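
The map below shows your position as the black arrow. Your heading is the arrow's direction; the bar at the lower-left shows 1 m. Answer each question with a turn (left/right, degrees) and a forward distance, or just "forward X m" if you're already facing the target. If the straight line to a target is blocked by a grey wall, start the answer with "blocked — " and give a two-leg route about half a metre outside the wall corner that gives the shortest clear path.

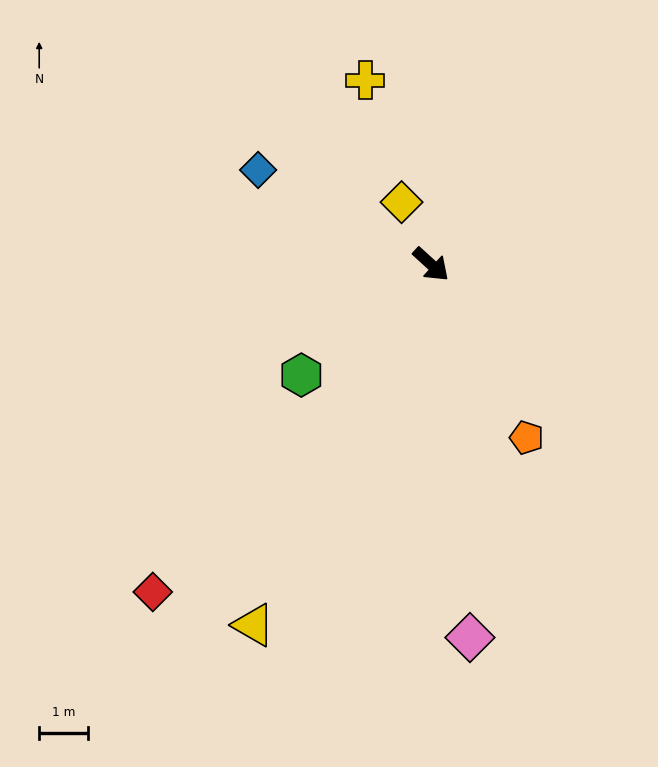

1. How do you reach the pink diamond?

turn right 42°, forward 7.6 m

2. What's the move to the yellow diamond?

turn left 158°, forward 1.4 m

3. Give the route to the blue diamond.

turn right 166°, forward 4.0 m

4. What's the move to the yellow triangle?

turn right 74°, forward 8.2 m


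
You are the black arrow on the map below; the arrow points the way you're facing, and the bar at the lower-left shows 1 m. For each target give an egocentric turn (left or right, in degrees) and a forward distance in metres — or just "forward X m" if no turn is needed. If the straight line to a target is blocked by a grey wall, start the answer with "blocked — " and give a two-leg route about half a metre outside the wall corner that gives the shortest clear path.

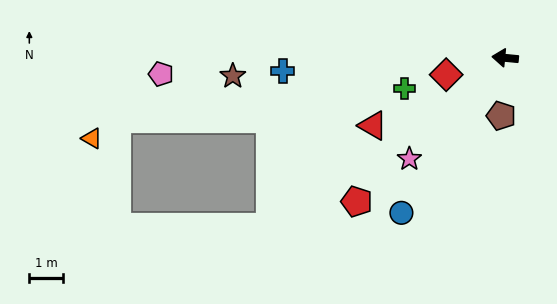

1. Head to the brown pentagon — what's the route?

turn left 92°, forward 1.7 m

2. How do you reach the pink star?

turn left 52°, forward 4.2 m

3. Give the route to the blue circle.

turn left 62°, forward 5.6 m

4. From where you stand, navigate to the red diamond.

turn left 21°, forward 1.8 m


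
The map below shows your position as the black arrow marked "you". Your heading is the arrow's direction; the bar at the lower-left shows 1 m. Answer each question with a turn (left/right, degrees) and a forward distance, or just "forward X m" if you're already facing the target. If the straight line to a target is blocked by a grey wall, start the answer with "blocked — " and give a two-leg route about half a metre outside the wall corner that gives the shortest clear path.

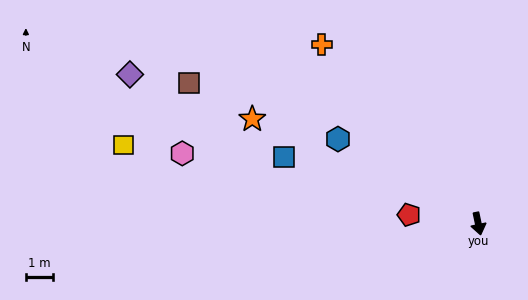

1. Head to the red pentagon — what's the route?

turn right 109°, forward 2.5 m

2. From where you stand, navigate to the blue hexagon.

turn right 133°, forward 5.9 m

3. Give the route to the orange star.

turn right 127°, forward 9.0 m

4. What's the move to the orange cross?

turn right 151°, forward 8.6 m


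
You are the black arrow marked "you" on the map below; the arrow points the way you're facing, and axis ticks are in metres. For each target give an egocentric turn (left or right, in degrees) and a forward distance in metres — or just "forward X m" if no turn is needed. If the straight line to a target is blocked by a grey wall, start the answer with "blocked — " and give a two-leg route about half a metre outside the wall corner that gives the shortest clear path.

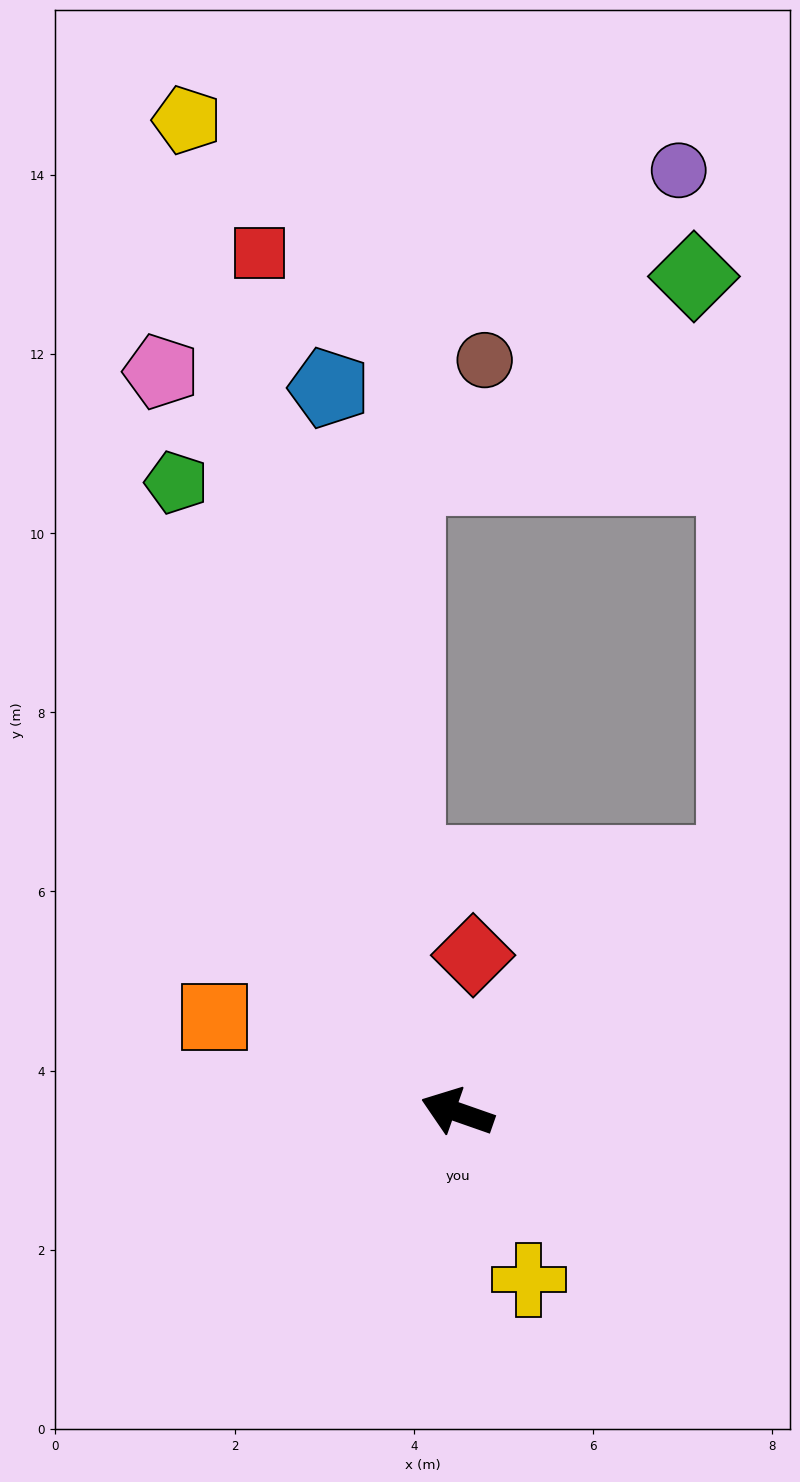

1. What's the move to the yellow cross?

turn left 132°, forward 2.0 m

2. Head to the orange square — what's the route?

turn right 2°, forward 2.9 m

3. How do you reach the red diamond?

turn right 76°, forward 1.8 m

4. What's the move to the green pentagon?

turn right 47°, forward 7.7 m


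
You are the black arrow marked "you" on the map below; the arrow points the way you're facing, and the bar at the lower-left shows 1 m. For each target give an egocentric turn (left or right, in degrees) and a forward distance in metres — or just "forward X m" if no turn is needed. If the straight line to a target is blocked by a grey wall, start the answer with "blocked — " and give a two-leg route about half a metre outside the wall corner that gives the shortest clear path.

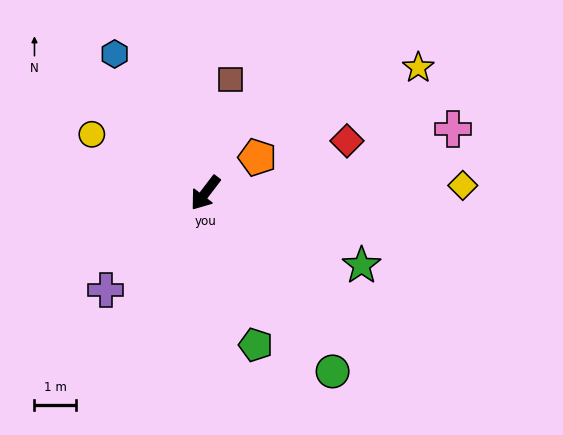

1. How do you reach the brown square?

turn right 155°, forward 2.8 m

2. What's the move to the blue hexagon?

turn right 109°, forward 4.0 m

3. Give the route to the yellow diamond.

turn left 129°, forward 6.2 m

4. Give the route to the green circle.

turn left 73°, forward 5.3 m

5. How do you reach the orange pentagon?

turn left 162°, forward 1.5 m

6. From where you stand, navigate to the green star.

turn left 103°, forward 4.1 m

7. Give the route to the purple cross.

turn right 8°, forward 3.3 m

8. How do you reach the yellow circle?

turn right 80°, forward 3.1 m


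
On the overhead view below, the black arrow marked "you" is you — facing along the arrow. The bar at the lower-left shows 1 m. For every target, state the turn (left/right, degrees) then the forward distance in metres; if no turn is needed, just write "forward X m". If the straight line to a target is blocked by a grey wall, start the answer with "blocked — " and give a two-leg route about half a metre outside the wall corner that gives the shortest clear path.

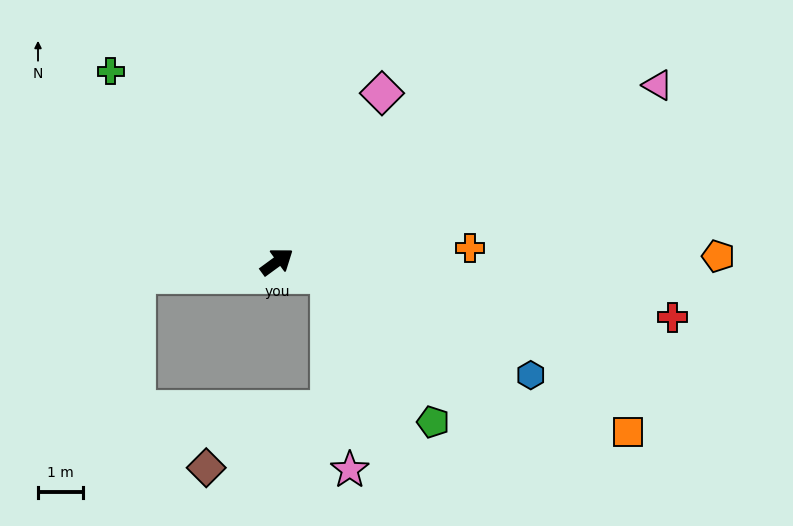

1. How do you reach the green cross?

turn left 95°, forward 5.7 m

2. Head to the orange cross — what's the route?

turn right 32°, forward 4.3 m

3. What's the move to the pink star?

blocked — turn right 50°, forward 1.2 m, then turn right 70°, forward 4.4 m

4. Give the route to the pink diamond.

turn left 22°, forward 4.4 m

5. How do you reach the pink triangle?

turn right 11°, forward 9.4 m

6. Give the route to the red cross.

turn right 44°, forward 8.9 m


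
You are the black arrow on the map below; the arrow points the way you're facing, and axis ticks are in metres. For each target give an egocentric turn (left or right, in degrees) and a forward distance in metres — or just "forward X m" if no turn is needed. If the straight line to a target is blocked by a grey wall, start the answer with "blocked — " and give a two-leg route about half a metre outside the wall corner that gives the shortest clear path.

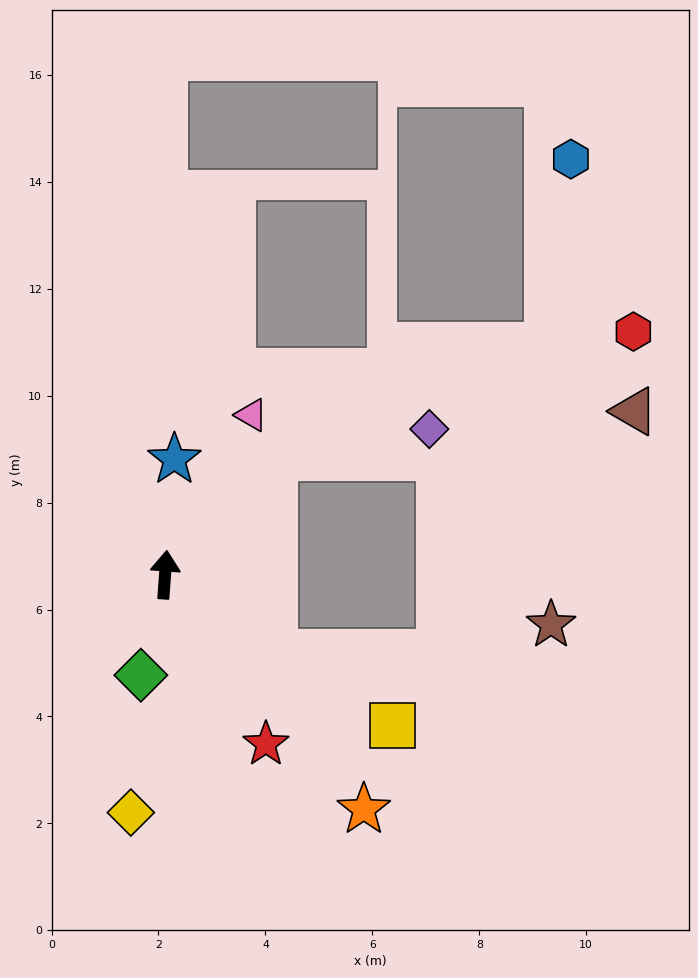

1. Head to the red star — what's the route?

turn right 145°, forward 3.7 m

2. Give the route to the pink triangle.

turn right 24°, forward 3.4 m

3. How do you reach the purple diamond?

blocked — turn right 39°, forward 3.0 m, then turn right 36°, forward 2.9 m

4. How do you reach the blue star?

forward 2.2 m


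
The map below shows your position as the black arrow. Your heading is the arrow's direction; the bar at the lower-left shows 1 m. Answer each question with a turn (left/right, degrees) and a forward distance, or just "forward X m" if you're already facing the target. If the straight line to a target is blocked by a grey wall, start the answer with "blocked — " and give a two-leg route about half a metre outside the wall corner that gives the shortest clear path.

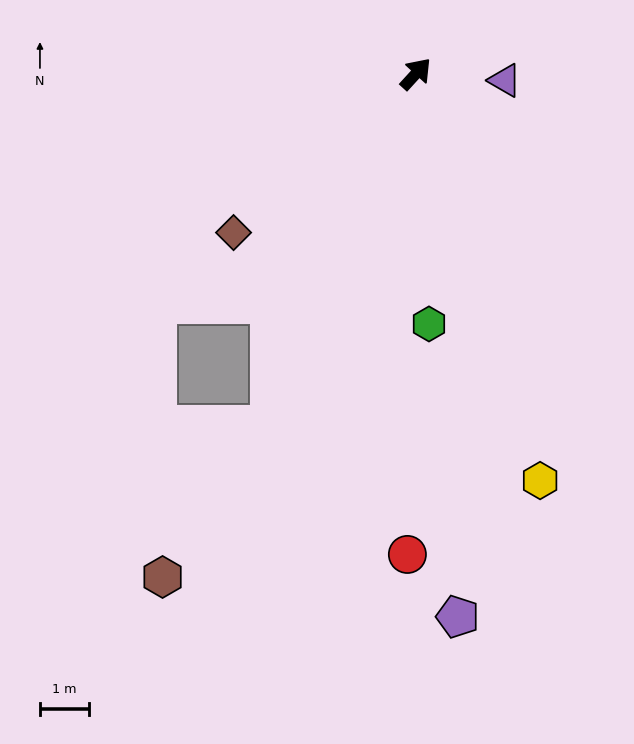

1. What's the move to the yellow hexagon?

turn right 121°, forward 8.6 m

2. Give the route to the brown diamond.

turn left 173°, forward 4.9 m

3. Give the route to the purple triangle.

turn right 52°, forward 1.8 m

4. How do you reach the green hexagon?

turn right 135°, forward 5.1 m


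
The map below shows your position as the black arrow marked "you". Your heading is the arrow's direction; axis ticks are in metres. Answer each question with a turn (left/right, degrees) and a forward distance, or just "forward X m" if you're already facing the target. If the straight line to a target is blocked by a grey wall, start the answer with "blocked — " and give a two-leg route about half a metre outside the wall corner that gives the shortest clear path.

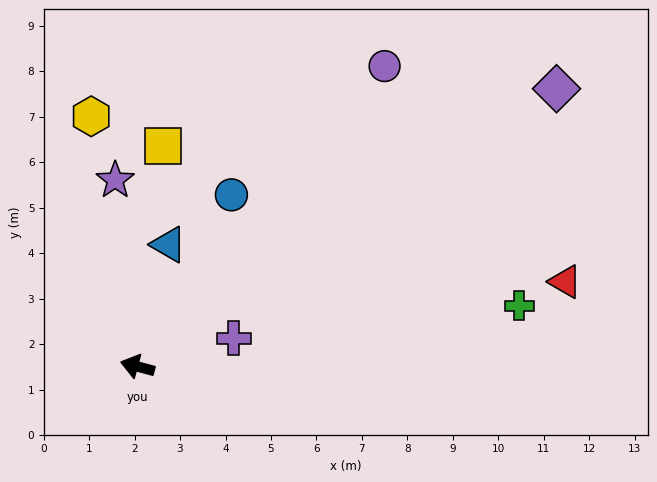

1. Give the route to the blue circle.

turn right 104°, forward 4.3 m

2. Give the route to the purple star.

turn right 68°, forward 4.1 m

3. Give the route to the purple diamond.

turn right 131°, forward 11.1 m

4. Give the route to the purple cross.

turn right 149°, forward 2.2 m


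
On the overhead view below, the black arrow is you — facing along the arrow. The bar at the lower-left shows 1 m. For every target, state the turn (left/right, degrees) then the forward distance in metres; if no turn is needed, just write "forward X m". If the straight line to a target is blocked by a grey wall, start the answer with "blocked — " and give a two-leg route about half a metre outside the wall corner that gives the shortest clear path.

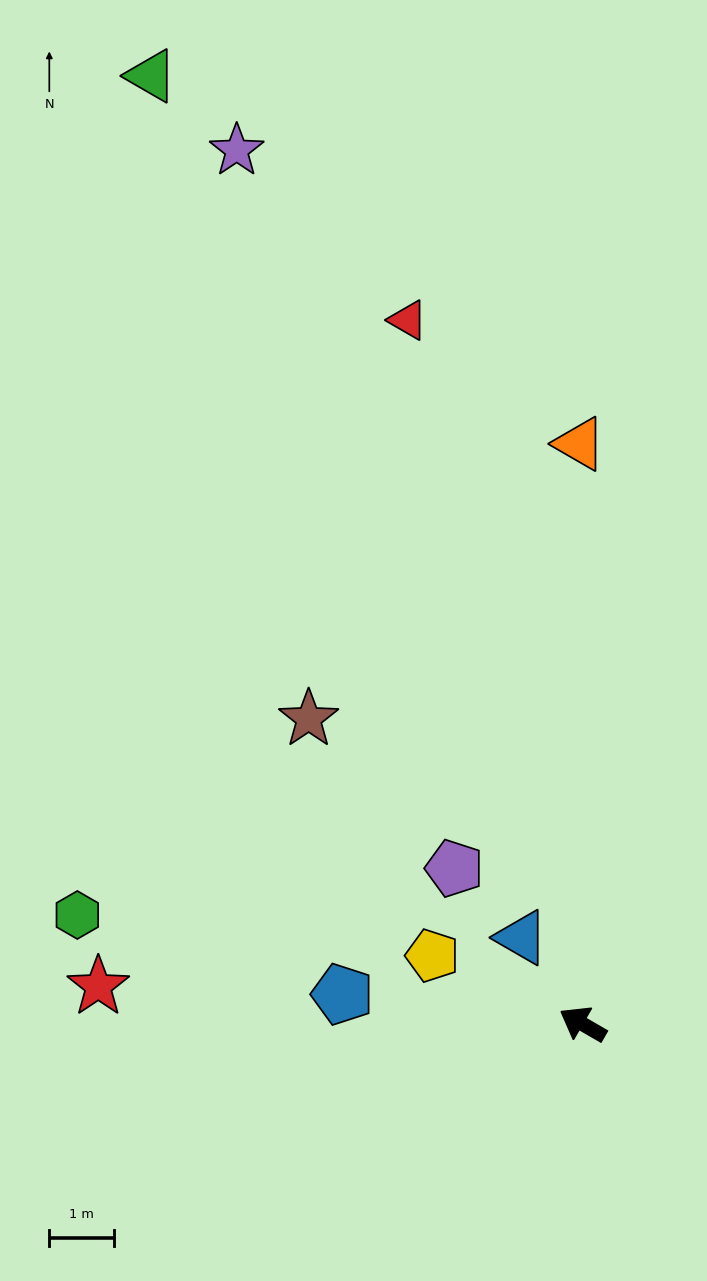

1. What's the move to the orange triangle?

turn right 60°, forward 8.9 m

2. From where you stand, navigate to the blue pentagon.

turn left 23°, forward 3.7 m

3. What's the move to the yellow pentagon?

turn left 6°, forward 2.5 m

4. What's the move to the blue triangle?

turn right 25°, forward 1.6 m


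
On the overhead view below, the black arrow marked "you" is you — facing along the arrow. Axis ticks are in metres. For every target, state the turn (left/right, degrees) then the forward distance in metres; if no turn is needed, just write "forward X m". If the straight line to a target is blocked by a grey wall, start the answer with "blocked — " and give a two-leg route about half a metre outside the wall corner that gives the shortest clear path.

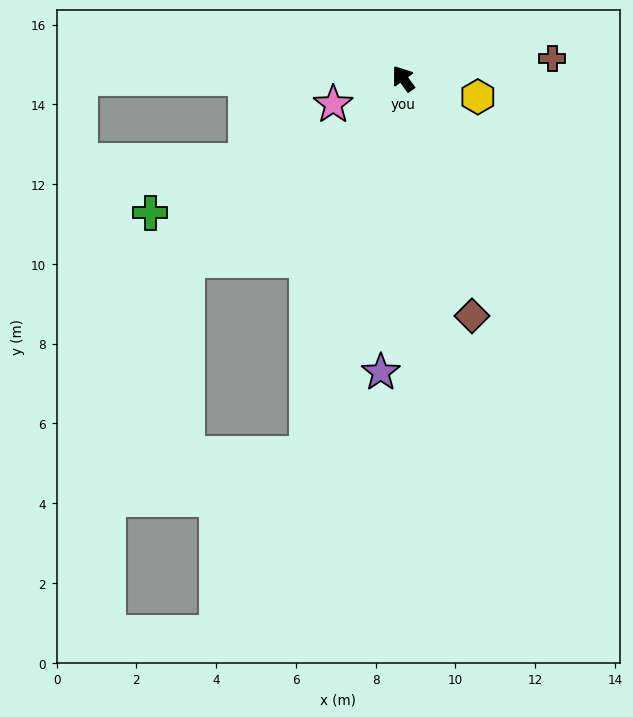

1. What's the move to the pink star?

turn left 74°, forward 1.9 m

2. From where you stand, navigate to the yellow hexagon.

turn right 140°, forward 1.9 m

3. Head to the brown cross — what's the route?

turn right 118°, forward 3.8 m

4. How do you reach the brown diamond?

turn left 160°, forward 6.2 m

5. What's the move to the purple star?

turn left 140°, forward 7.4 m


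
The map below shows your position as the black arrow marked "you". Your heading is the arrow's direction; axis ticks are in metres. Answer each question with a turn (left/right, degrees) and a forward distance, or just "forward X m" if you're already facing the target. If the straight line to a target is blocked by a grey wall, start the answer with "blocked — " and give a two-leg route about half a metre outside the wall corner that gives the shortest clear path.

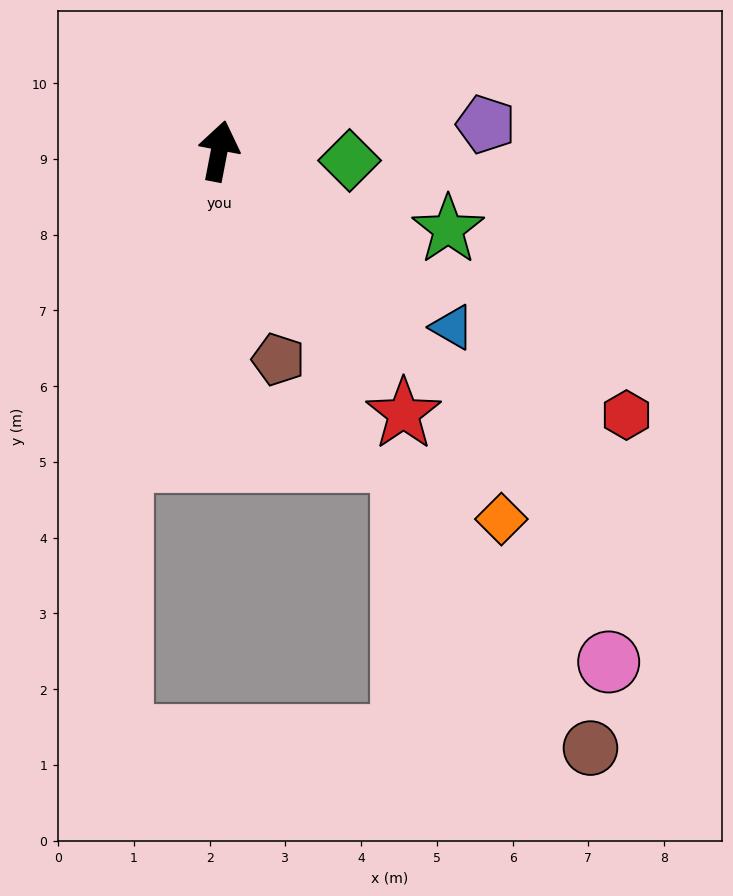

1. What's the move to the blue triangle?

turn right 116°, forward 3.9 m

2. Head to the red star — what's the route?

turn right 134°, forward 4.2 m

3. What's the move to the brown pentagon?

turn right 153°, forward 2.9 m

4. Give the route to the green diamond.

turn right 83°, forward 1.7 m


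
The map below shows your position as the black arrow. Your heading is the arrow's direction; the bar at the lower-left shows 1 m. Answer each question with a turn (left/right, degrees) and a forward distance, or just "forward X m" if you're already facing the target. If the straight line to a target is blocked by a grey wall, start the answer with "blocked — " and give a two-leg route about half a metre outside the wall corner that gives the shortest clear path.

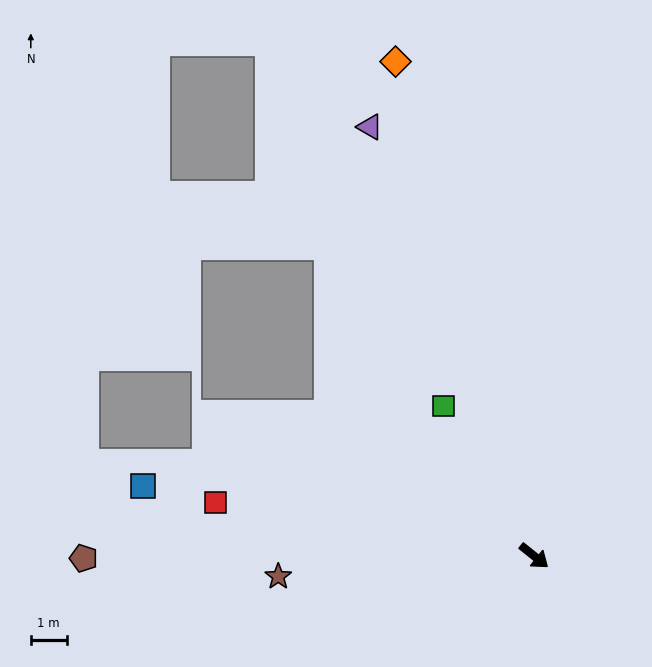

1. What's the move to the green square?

turn left 160°, forward 4.9 m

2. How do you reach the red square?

turn right 151°, forward 9.0 m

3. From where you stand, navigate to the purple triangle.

turn left 150°, forward 12.8 m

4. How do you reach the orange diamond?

turn left 144°, forward 14.3 m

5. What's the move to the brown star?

turn right 137°, forward 7.2 m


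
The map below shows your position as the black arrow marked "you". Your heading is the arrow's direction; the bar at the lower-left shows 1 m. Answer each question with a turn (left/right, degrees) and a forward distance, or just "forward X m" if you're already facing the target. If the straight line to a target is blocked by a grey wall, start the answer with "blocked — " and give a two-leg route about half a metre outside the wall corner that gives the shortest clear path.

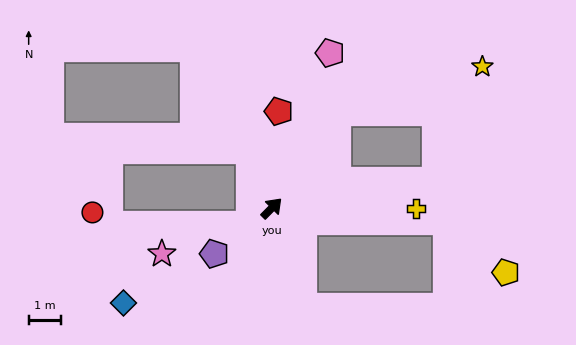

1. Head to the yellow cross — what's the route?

turn right 45°, forward 4.4 m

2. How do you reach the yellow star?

blocked — turn left 10°, forward 3.5 m, then turn right 38°, forward 4.7 m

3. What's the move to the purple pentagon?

turn left 173°, forward 2.2 m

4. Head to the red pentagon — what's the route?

turn left 41°, forward 3.0 m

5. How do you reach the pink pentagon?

turn left 24°, forward 5.1 m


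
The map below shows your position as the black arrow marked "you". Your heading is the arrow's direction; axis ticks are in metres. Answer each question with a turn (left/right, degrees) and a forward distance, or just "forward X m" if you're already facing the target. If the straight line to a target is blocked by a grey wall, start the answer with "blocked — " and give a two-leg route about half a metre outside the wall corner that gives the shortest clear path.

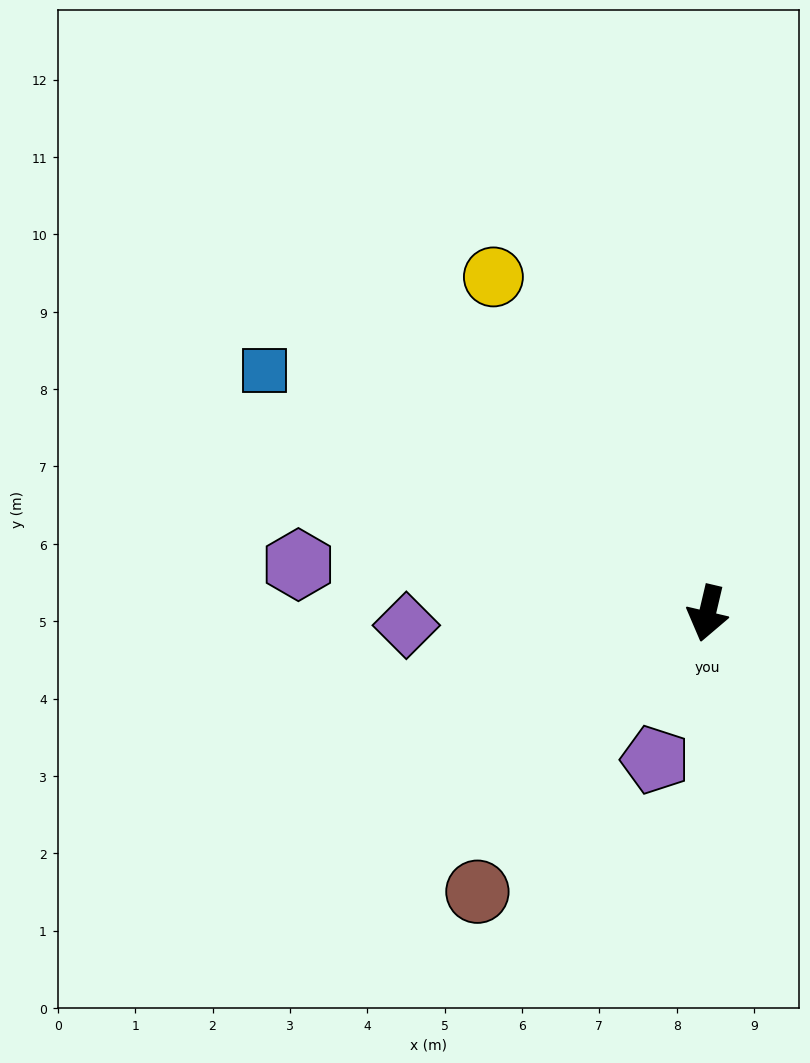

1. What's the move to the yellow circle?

turn right 134°, forward 5.2 m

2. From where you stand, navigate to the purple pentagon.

turn right 6°, forward 2.0 m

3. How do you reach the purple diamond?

turn right 74°, forward 3.9 m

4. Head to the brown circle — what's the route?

turn right 26°, forward 4.7 m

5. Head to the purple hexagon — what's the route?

turn right 84°, forward 5.3 m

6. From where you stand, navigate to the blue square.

turn right 105°, forward 6.5 m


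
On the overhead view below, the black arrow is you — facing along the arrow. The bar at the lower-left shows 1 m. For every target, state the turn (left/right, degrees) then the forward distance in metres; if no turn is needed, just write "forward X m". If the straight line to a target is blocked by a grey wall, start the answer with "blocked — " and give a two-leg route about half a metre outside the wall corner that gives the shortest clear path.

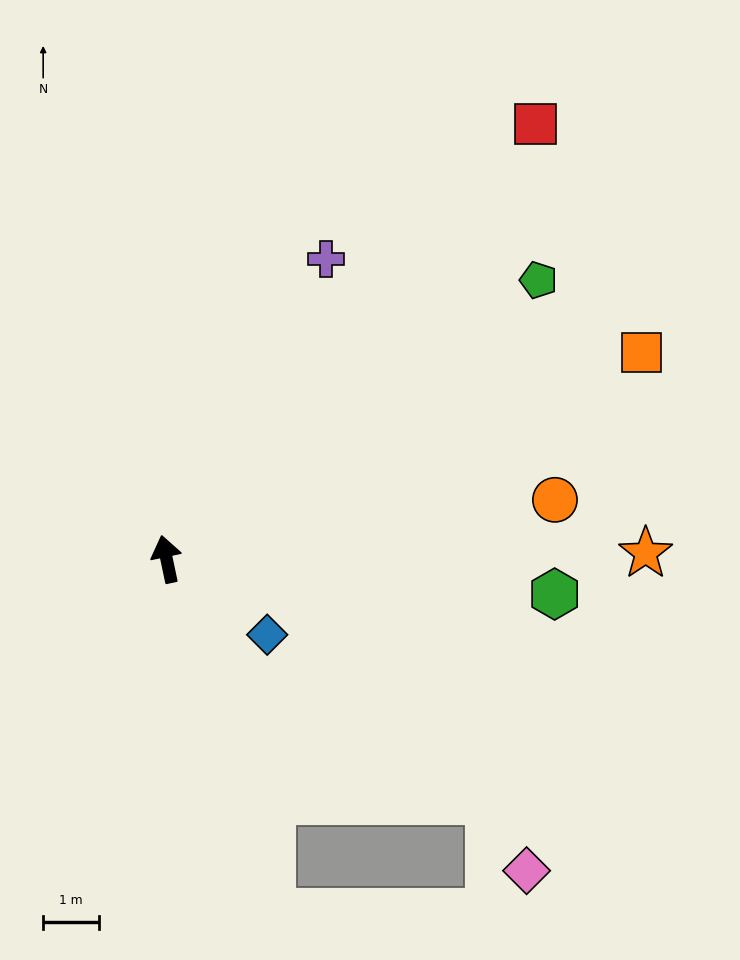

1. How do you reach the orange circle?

turn right 93°, forward 7.1 m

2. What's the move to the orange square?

turn right 78°, forward 9.3 m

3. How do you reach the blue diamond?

turn right 139°, forward 2.3 m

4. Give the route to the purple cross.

turn right 40°, forward 6.1 m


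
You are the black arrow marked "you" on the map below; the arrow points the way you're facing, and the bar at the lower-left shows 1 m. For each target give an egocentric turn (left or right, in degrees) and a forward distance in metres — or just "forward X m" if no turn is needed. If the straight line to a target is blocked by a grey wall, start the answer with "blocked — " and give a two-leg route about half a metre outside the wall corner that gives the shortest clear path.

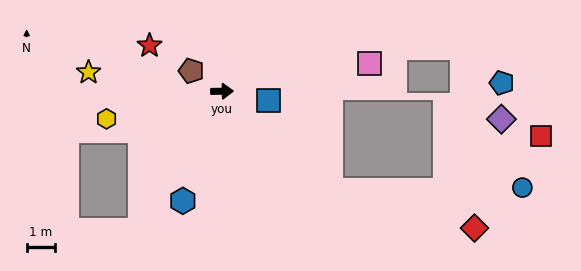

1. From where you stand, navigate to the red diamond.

blocked — turn right 43°, forward 5.2 m, then turn left 27°, forward 5.2 m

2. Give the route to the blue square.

turn right 12°, forward 1.7 m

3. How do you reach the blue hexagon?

turn right 111°, forward 4.1 m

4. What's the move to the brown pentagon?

turn left 146°, forward 1.3 m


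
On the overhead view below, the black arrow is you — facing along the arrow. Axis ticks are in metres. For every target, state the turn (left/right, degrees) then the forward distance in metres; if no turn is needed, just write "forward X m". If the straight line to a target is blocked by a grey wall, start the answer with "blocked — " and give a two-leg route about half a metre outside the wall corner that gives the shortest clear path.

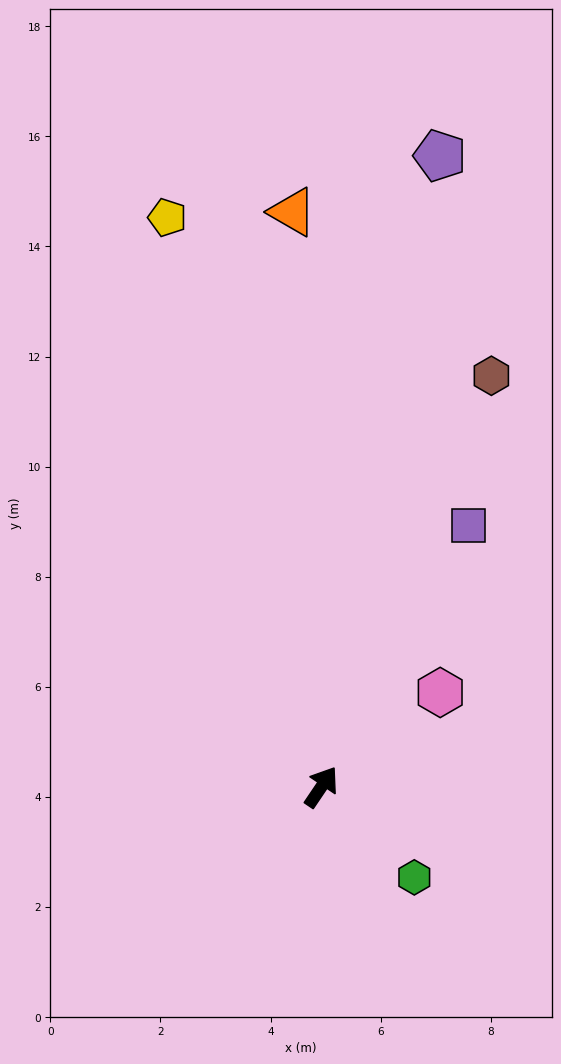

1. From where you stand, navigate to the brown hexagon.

turn left 12°, forward 8.1 m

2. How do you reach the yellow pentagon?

turn left 49°, forward 10.7 m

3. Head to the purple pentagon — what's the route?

turn left 23°, forward 11.7 m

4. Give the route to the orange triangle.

turn left 37°, forward 10.5 m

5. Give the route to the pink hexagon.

turn right 18°, forward 2.8 m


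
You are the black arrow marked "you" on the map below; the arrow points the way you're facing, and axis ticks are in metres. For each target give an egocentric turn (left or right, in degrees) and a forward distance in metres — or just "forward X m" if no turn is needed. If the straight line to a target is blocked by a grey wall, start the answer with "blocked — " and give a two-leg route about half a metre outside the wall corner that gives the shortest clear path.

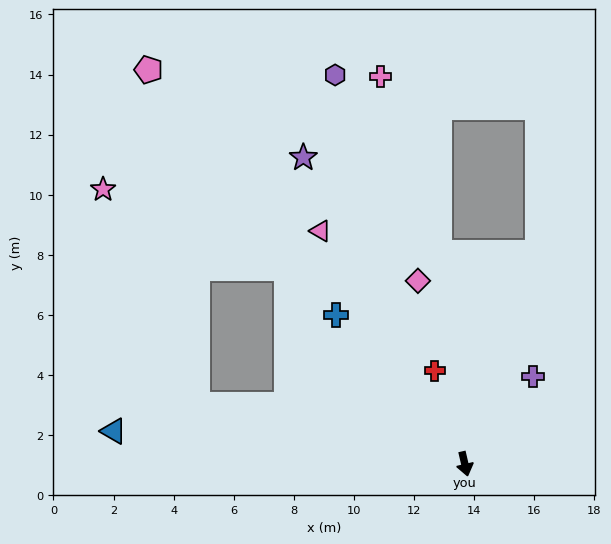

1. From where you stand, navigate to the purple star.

turn right 165°, forward 11.5 m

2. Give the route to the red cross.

turn right 175°, forward 3.3 m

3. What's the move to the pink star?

blocked — turn right 116°, forward 9.1 m, then turn right 53°, forward 7.8 m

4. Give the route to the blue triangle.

turn right 108°, forward 11.7 m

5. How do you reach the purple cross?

turn left 129°, forward 3.7 m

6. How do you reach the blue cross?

turn right 152°, forward 6.6 m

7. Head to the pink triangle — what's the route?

turn right 161°, forward 9.1 m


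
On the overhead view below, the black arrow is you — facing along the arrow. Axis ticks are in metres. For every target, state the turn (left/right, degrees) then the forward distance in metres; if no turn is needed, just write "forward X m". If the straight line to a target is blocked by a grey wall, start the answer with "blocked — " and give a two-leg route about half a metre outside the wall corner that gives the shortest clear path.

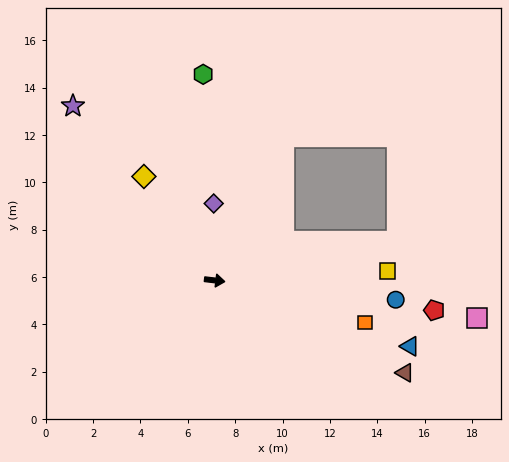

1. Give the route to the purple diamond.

turn left 98°, forward 3.2 m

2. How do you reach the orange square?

turn right 9°, forward 6.6 m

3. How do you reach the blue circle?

forward 7.7 m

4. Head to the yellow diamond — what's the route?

turn left 131°, forward 5.3 m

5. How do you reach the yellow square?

turn left 10°, forward 7.3 m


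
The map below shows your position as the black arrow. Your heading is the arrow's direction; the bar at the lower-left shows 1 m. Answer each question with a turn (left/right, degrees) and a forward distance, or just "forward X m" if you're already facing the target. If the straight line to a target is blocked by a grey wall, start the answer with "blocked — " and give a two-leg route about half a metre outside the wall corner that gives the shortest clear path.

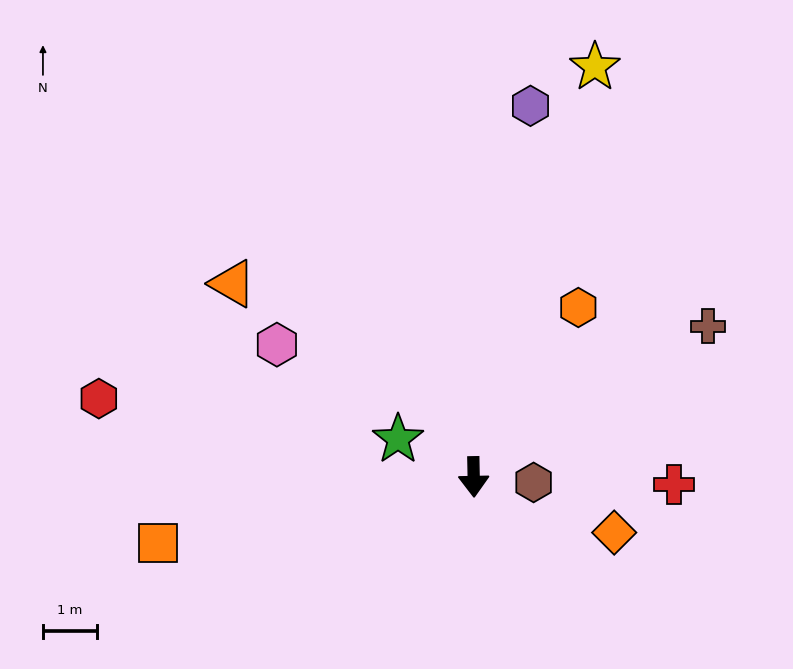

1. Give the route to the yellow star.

turn left 162°, forward 7.9 m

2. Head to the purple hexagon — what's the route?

turn left 170°, forward 7.0 m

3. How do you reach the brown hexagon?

turn left 84°, forward 1.1 m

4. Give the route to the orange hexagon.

turn left 147°, forward 3.7 m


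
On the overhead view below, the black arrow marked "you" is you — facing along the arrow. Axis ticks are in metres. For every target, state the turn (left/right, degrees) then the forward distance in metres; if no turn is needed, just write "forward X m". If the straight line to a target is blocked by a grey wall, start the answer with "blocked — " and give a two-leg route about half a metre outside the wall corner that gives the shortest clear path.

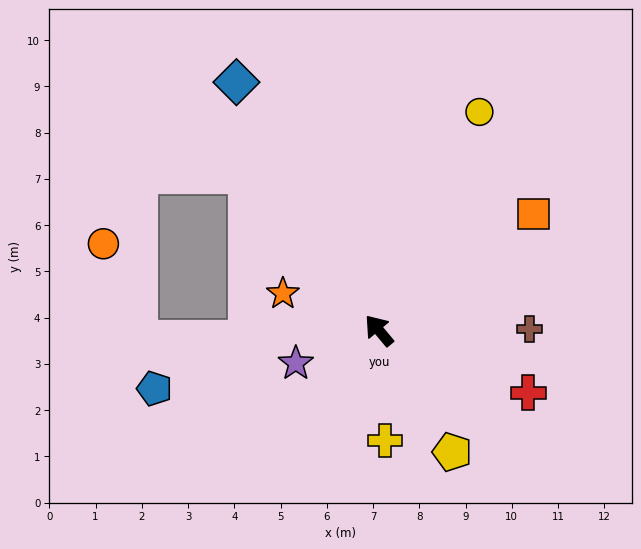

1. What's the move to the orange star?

turn left 29°, forward 2.2 m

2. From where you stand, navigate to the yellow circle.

turn right 65°, forward 5.2 m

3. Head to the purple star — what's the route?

turn left 72°, forward 1.9 m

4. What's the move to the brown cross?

turn right 129°, forward 3.3 m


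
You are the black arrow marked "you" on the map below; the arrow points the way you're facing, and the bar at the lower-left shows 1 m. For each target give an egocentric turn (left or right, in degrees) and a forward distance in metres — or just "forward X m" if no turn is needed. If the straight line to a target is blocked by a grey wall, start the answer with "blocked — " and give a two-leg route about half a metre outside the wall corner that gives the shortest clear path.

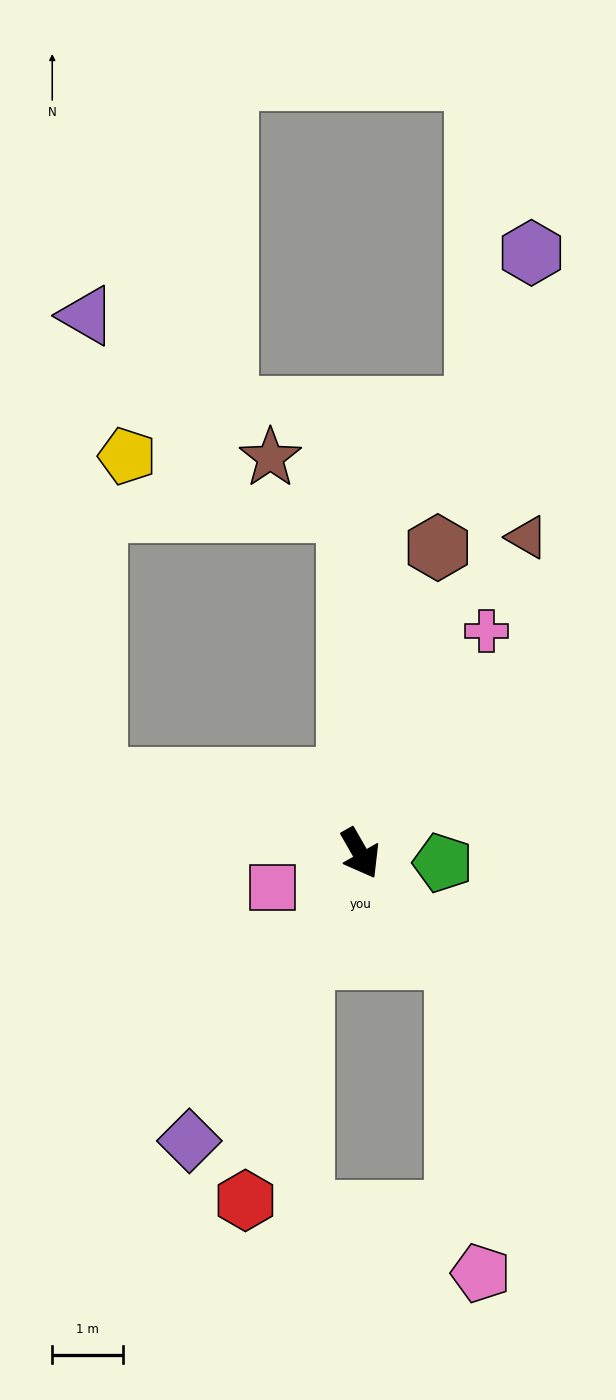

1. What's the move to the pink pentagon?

blocked — turn left 12°, forward 2.0 m, then turn right 37°, forward 4.4 m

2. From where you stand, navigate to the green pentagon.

turn left 54°, forward 1.2 m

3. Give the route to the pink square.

turn right 99°, forward 1.3 m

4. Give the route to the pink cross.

turn left 121°, forward 3.6 m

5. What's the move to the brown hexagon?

turn left 136°, forward 4.4 m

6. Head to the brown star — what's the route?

blocked — turn left 152°, forward 4.8 m, then turn left 53°, forward 1.3 m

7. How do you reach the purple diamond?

turn right 61°, forward 4.7 m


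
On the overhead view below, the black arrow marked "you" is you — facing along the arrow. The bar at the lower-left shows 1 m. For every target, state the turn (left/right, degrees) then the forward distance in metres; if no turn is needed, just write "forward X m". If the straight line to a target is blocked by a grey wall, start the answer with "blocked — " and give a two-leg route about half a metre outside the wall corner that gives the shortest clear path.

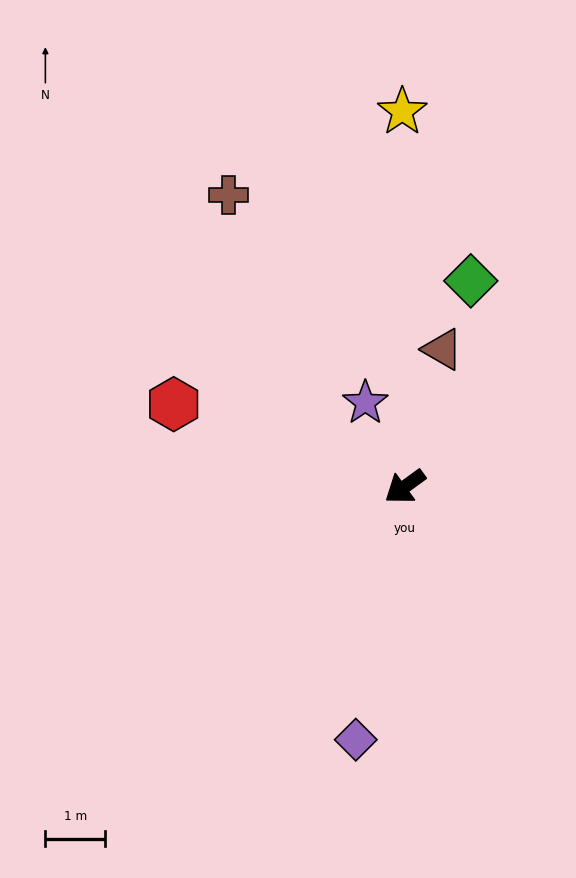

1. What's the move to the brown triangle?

turn right 141°, forward 2.4 m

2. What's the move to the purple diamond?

turn left 43°, forward 4.3 m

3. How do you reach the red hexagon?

turn right 56°, forward 4.1 m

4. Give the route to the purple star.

turn right 101°, forward 1.6 m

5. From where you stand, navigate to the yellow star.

turn right 126°, forward 6.3 m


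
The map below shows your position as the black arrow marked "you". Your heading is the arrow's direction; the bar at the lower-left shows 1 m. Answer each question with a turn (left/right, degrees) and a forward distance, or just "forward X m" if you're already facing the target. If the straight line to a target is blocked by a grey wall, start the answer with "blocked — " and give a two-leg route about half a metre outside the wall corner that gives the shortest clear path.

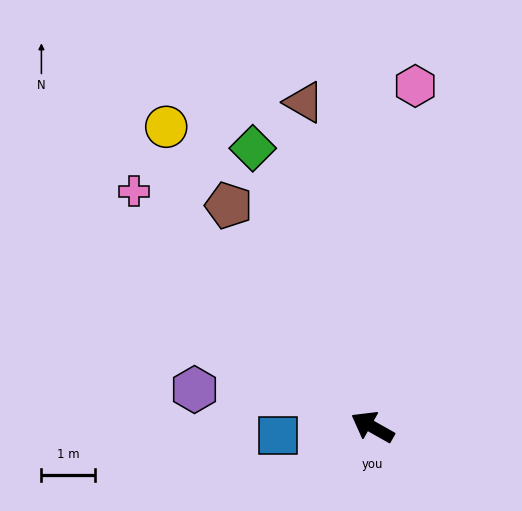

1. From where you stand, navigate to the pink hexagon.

turn right 68°, forward 6.4 m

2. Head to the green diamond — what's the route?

turn right 37°, forward 5.7 m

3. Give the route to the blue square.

turn left 34°, forward 1.8 m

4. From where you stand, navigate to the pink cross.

turn right 15°, forward 6.3 m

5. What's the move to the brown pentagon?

turn right 28°, forward 4.9 m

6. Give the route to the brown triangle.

turn right 49°, forward 6.2 m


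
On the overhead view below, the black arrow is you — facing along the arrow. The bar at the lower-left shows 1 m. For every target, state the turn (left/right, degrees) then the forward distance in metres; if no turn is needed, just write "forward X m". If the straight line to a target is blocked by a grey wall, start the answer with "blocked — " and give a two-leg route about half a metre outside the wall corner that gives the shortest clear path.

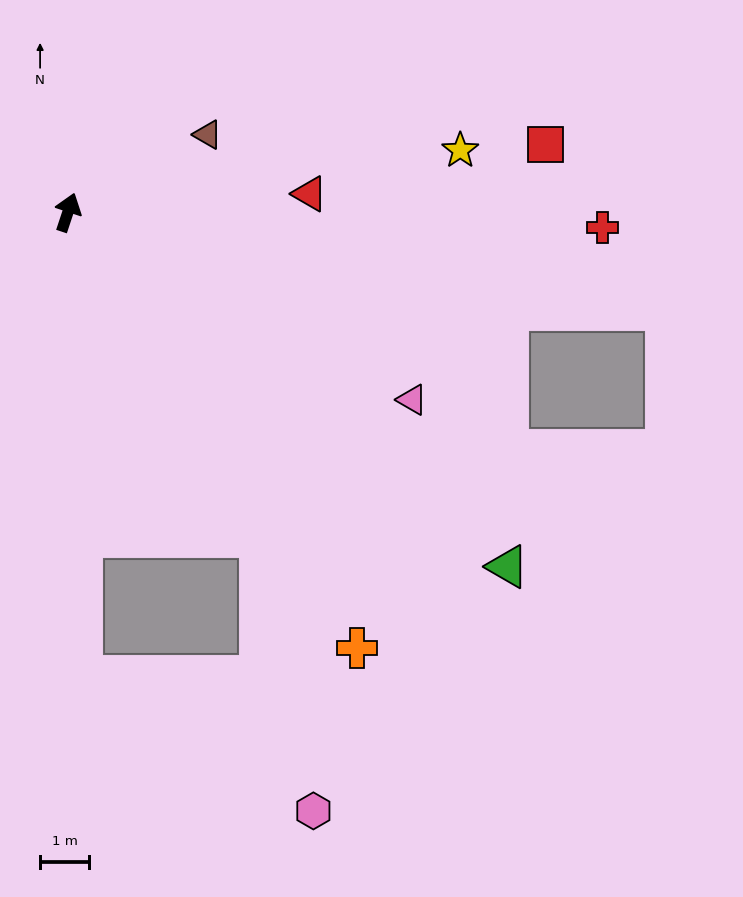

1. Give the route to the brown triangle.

turn right 43°, forward 3.3 m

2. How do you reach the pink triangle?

turn right 100°, forward 8.0 m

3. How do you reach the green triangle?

turn right 111°, forward 11.5 m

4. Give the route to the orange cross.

turn right 128°, forward 10.7 m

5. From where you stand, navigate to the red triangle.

turn right 67°, forward 5.0 m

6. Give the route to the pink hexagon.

blocked — turn right 131°, forward 7.7 m, then turn right 20°, forward 5.7 m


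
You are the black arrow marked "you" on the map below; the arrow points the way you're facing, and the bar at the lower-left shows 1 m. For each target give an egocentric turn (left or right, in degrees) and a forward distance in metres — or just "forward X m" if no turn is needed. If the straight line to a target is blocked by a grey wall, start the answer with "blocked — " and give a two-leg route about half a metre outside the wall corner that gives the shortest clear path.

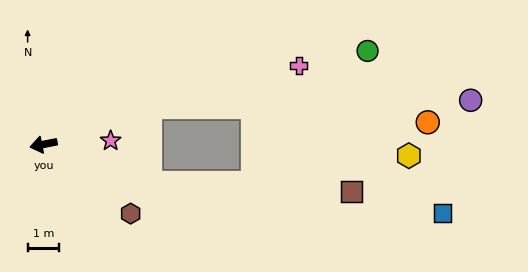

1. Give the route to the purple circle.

blocked — turn right 171°, forward 3.6 m, then turn right 19°, forward 10.3 m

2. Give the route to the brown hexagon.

turn left 130°, forward 3.6 m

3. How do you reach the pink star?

turn left 172°, forward 2.1 m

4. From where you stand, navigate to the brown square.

blocked — turn left 148°, forward 3.6 m, then turn left 19°, forward 6.5 m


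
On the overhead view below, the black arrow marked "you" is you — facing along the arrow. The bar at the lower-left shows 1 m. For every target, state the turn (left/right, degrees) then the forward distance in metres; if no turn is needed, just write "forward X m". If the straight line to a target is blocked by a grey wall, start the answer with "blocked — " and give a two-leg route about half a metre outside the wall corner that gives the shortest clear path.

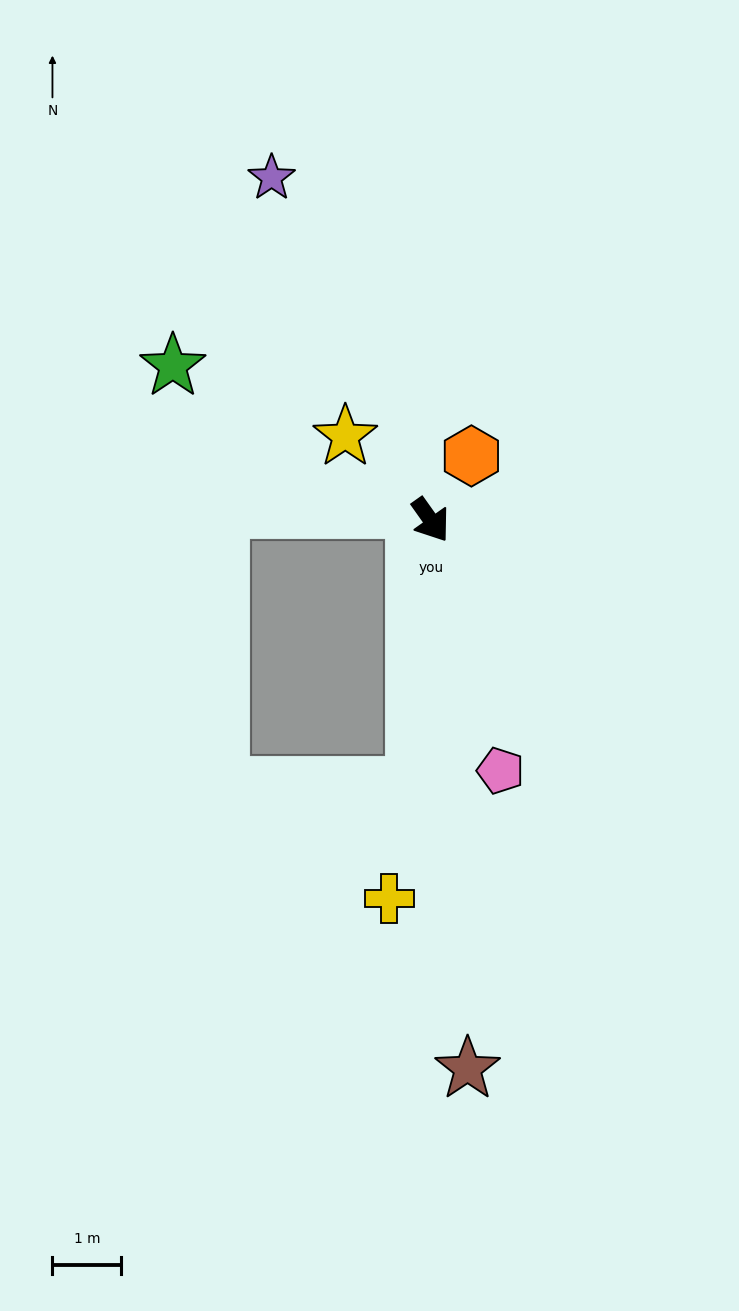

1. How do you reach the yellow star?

turn right 170°, forward 1.7 m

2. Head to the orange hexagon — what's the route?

turn left 112°, forward 1.1 m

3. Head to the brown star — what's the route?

turn right 31°, forward 8.0 m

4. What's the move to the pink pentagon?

turn right 20°, forward 3.8 m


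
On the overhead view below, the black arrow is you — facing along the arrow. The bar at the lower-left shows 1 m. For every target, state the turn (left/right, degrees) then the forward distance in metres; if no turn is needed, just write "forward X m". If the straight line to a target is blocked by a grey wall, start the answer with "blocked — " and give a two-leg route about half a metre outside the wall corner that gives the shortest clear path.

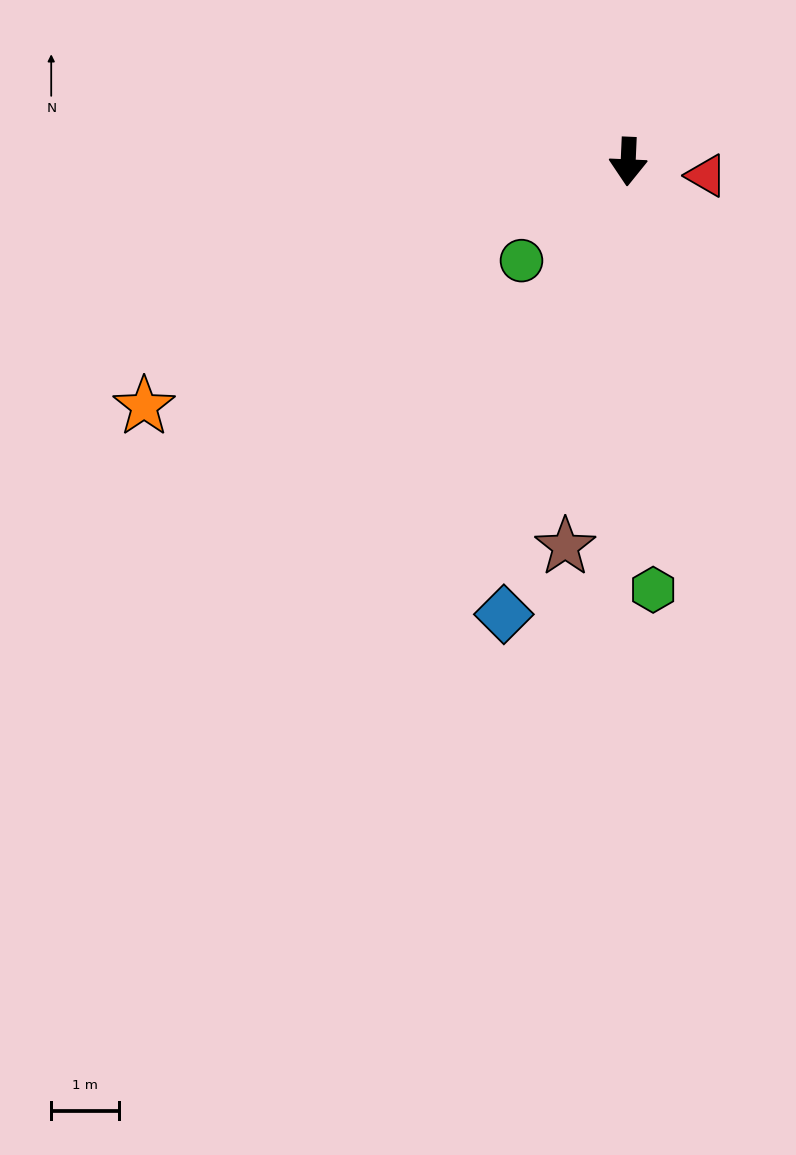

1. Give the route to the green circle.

turn right 45°, forward 2.2 m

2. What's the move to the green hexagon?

turn left 6°, forward 6.4 m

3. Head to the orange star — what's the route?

turn right 61°, forward 8.1 m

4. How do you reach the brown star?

turn right 7°, forward 5.8 m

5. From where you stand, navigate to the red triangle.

turn left 82°, forward 1.2 m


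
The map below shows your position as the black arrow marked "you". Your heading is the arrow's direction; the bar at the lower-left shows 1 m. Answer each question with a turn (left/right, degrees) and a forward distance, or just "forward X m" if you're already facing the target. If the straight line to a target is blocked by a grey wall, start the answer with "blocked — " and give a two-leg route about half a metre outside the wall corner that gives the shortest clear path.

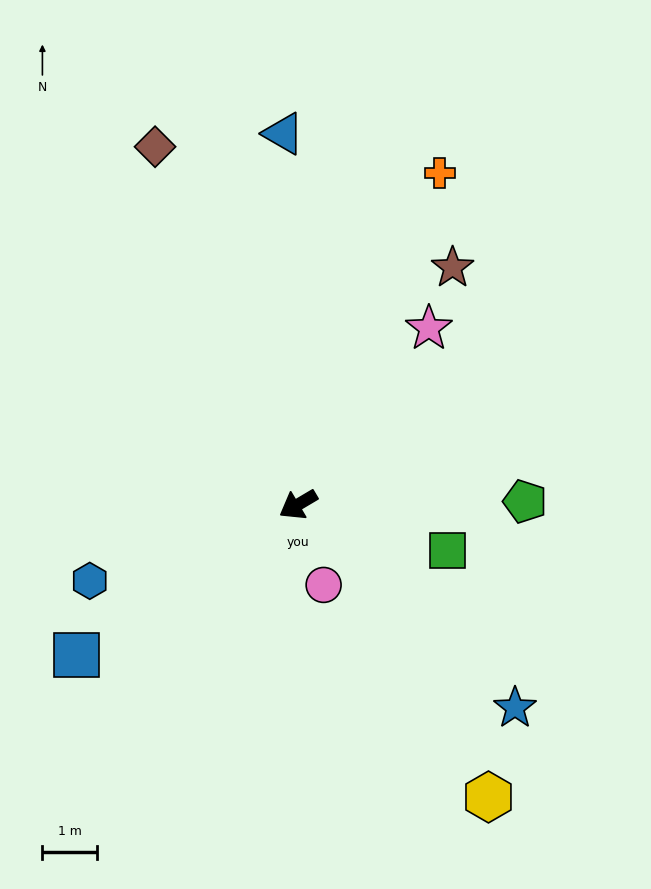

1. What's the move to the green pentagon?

turn left 150°, forward 4.2 m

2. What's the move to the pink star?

turn right 157°, forward 4.1 m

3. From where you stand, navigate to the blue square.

turn left 4°, forward 4.9 m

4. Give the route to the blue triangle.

turn right 118°, forward 6.9 m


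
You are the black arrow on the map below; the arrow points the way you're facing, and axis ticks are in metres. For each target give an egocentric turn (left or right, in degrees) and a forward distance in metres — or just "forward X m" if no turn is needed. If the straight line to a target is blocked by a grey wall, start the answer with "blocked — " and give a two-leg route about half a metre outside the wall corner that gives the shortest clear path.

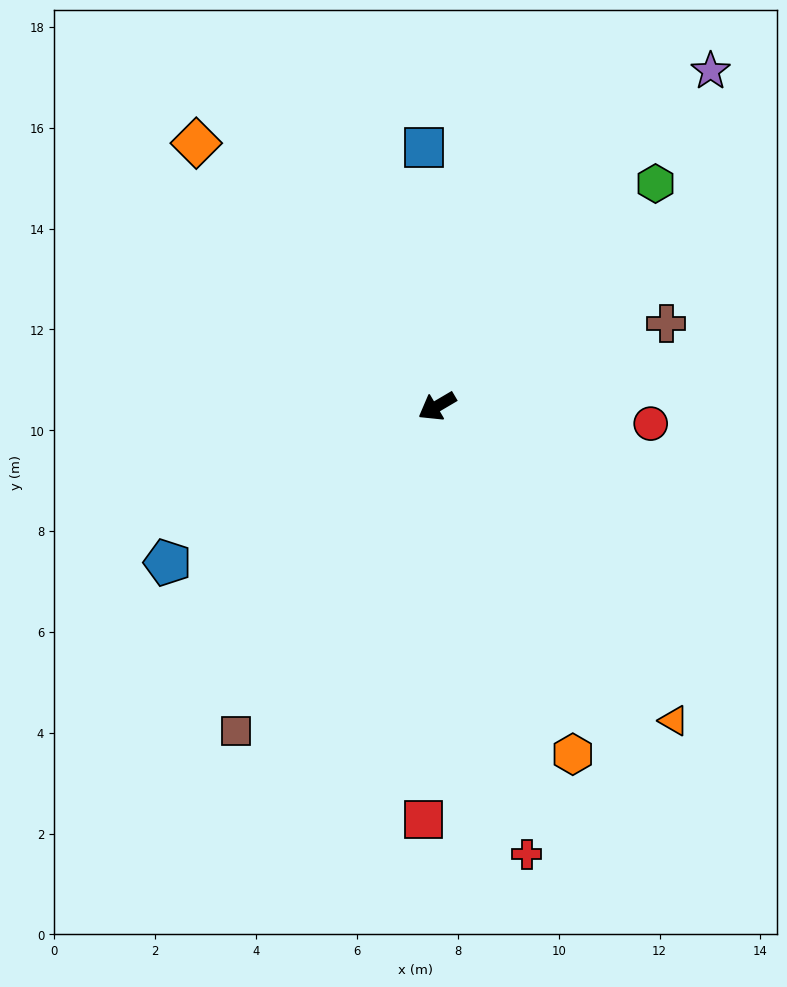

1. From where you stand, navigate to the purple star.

turn right 160°, forward 8.6 m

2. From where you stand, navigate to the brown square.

turn left 28°, forward 7.6 m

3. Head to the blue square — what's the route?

turn right 118°, forward 5.1 m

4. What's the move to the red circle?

turn left 145°, forward 4.3 m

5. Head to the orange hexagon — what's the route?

turn left 81°, forward 7.4 m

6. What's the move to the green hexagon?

turn right 165°, forward 6.2 m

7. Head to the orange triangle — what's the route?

turn left 97°, forward 7.8 m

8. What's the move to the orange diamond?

turn right 78°, forward 7.1 m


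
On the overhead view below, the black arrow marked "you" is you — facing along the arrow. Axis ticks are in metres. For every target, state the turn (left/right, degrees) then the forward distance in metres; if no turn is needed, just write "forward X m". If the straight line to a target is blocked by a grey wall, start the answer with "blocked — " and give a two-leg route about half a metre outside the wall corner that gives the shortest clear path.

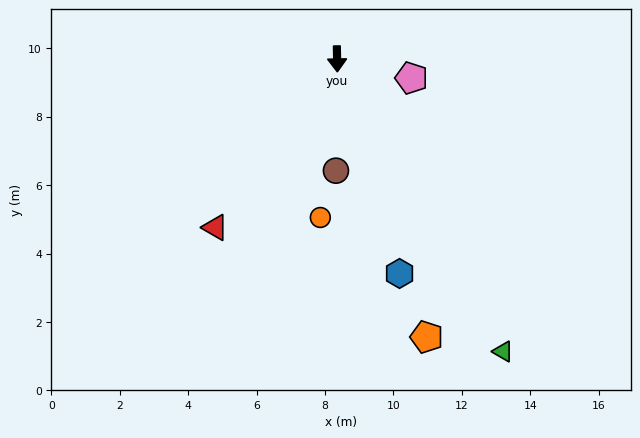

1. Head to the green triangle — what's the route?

turn left 28°, forward 9.8 m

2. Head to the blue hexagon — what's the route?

turn left 15°, forward 6.5 m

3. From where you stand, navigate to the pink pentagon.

turn left 75°, forward 2.2 m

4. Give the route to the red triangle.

turn right 37°, forward 6.1 m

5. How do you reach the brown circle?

forward 3.3 m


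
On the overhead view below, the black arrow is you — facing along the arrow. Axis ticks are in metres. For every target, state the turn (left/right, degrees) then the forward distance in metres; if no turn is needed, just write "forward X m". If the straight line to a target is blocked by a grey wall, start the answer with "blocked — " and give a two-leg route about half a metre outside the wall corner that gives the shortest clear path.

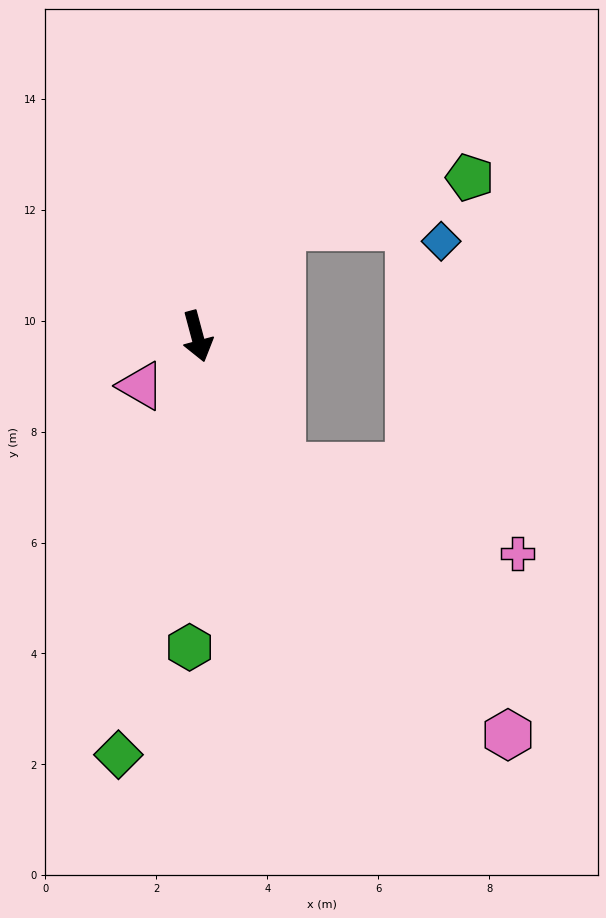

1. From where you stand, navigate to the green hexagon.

turn right 16°, forward 5.6 m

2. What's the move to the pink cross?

blocked — turn left 18°, forward 2.8 m, then turn left 37°, forward 4.5 m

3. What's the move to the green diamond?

turn right 26°, forward 7.7 m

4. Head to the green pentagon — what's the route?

blocked — turn left 127°, forward 2.5 m, then turn right 37°, forward 3.5 m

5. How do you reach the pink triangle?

turn right 64°, forward 1.4 m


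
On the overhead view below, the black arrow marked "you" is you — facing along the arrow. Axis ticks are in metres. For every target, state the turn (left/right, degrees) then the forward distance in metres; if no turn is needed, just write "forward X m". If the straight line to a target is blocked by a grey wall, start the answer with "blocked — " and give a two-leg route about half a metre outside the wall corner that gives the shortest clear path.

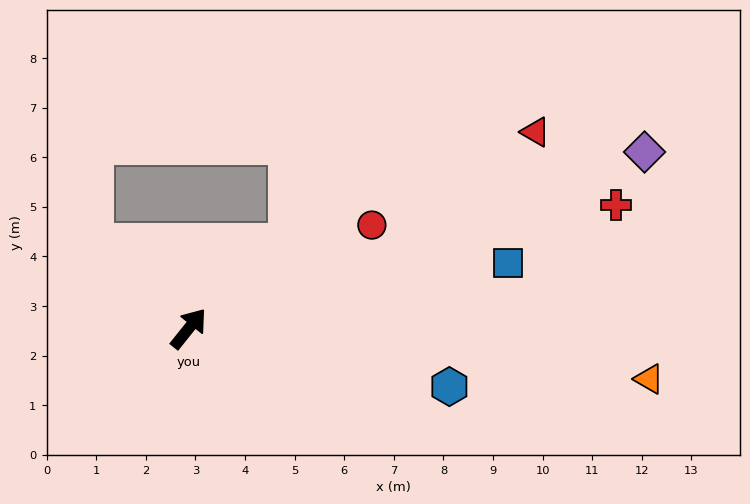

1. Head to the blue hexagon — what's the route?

turn right 64°, forward 5.4 m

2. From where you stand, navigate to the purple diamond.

turn right 30°, forward 9.9 m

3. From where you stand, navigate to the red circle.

turn right 22°, forward 4.2 m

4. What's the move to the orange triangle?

turn right 58°, forward 9.3 m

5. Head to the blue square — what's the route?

turn right 40°, forward 6.6 m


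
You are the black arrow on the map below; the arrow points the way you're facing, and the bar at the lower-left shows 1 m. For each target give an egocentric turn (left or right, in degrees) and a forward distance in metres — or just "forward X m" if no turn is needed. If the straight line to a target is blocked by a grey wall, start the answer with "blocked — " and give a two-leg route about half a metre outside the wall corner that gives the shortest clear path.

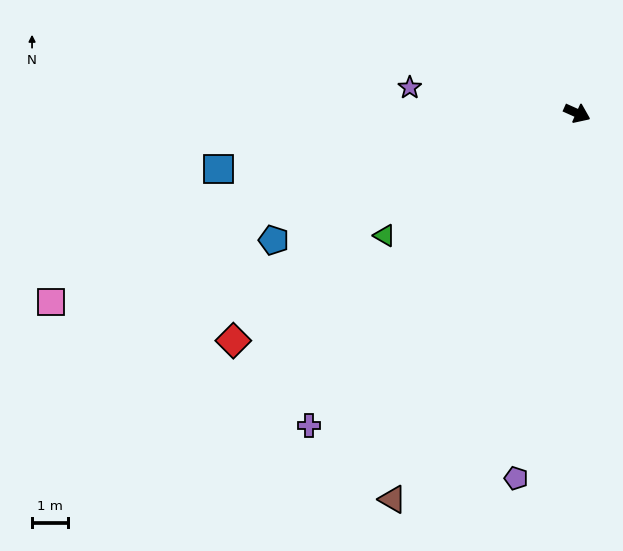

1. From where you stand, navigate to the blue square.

turn right 147°, forward 10.2 m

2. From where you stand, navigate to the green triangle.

turn right 123°, forward 6.4 m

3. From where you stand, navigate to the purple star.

turn right 165°, forward 4.8 m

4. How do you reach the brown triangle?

turn right 91°, forward 12.0 m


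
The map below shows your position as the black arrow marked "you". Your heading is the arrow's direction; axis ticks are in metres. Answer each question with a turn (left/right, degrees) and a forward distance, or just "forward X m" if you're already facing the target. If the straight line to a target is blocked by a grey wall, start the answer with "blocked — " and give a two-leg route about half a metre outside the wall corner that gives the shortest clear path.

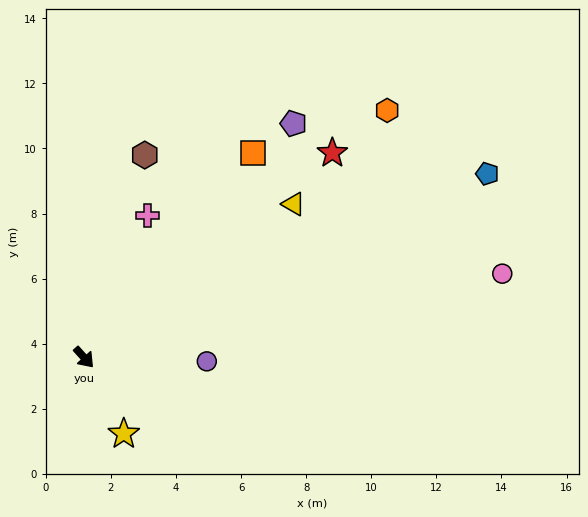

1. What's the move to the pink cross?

turn left 114°, forward 4.8 m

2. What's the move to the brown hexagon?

turn left 121°, forward 6.5 m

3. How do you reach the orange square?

turn left 98°, forward 8.1 m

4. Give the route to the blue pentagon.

turn left 72°, forward 13.6 m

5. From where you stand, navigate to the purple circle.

turn left 46°, forward 3.8 m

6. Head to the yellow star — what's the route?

turn right 15°, forward 2.6 m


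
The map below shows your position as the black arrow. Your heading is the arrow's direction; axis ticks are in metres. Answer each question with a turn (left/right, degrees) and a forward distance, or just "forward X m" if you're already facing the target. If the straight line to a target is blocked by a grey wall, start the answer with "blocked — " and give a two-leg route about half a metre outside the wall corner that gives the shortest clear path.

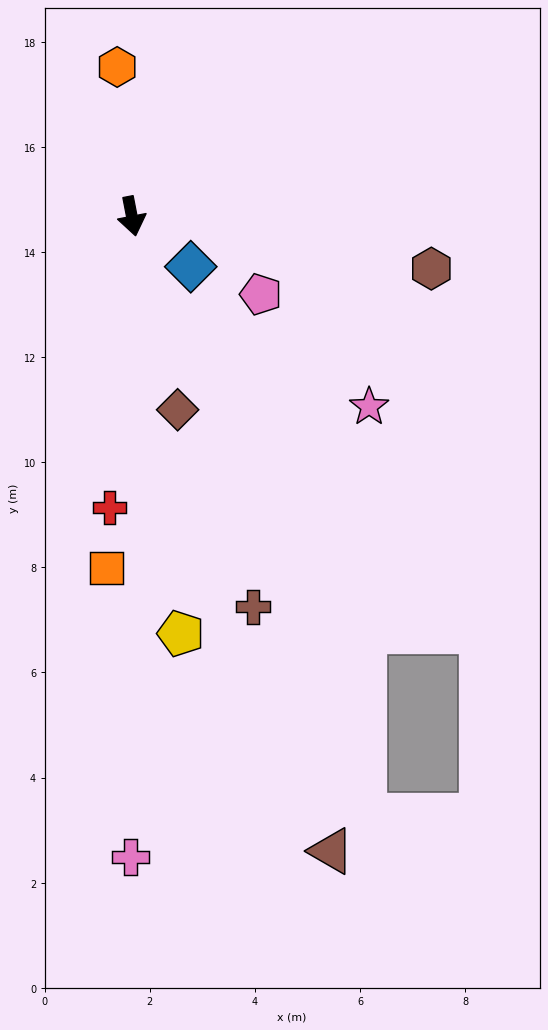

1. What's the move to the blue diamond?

turn left 38°, forward 1.5 m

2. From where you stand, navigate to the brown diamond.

turn left 2°, forward 3.8 m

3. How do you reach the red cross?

turn right 15°, forward 5.6 m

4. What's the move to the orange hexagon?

turn left 175°, forward 2.9 m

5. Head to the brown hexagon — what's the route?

turn left 69°, forward 5.8 m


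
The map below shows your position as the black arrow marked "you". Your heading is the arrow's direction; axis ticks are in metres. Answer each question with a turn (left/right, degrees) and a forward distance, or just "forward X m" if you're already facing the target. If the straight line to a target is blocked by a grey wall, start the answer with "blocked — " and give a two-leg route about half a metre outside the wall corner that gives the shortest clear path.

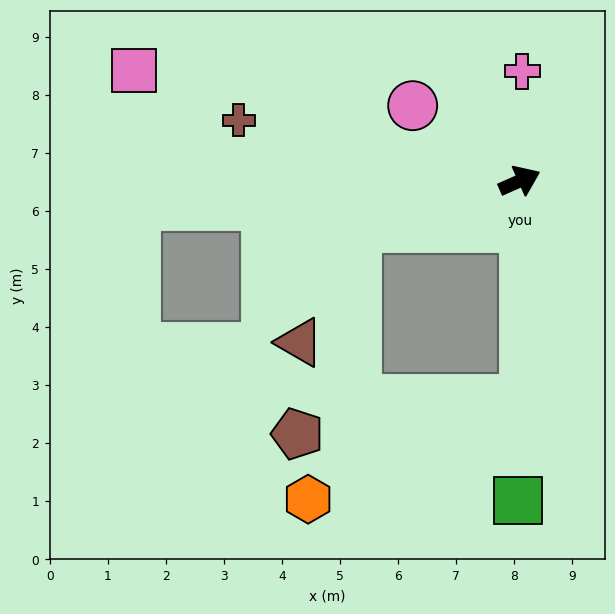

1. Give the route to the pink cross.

turn left 65°, forward 1.9 m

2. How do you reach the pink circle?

turn left 121°, forward 2.3 m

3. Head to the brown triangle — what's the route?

blocked — turn left 172°, forward 2.9 m, then turn left 47°, forward 2.2 m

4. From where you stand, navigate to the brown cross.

turn left 144°, forward 5.0 m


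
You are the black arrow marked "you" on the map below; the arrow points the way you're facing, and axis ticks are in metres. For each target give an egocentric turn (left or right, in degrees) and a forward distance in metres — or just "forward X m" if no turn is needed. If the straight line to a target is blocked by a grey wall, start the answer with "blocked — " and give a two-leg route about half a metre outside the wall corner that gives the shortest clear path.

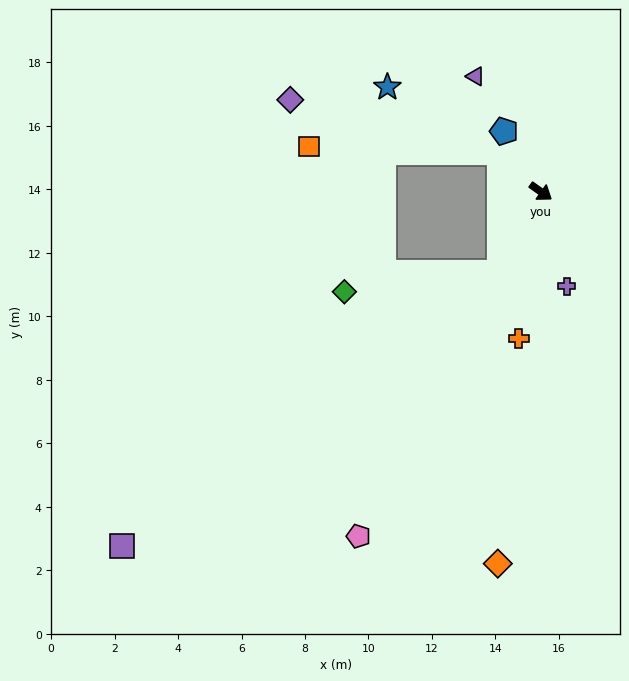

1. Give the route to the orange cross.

turn right 63°, forward 4.7 m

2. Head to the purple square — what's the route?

blocked — turn right 81°, forward 2.9 m, then turn right 28°, forward 14.7 m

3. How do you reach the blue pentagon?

turn left 157°, forward 2.2 m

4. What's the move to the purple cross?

turn right 39°, forward 3.1 m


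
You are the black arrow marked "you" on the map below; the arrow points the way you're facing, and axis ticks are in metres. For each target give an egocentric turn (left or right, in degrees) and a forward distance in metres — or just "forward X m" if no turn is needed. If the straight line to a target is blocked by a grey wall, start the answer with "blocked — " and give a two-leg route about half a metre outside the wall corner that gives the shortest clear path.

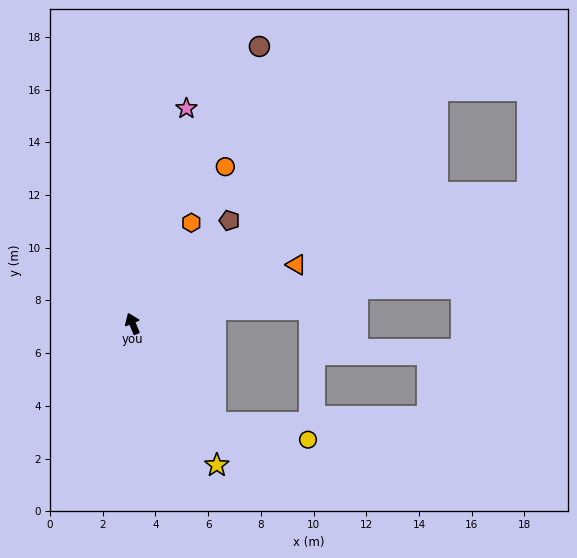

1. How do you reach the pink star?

turn right 36°, forward 8.4 m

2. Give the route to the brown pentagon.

turn right 66°, forward 5.4 m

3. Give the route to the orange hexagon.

turn right 53°, forward 4.4 m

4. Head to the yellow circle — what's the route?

blocked — turn right 163°, forward 4.9 m, then turn left 40°, forward 3.6 m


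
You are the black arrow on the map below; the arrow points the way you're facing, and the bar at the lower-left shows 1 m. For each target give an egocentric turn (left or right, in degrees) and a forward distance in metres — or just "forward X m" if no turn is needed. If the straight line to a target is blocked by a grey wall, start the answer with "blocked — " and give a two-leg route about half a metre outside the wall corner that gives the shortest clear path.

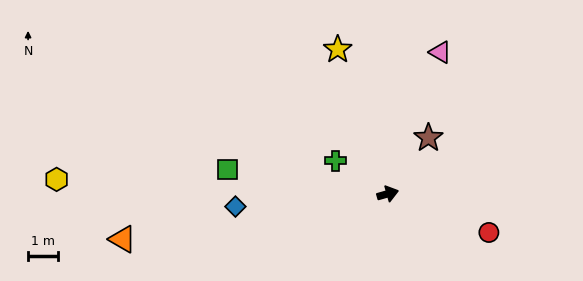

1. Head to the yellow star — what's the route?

turn left 93°, forward 5.1 m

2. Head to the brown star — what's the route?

turn left 38°, forward 2.3 m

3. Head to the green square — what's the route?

turn left 155°, forward 5.4 m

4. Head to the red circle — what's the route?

turn right 37°, forward 3.6 m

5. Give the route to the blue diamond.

turn left 169°, forward 5.1 m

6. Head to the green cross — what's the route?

turn left 132°, forward 2.1 m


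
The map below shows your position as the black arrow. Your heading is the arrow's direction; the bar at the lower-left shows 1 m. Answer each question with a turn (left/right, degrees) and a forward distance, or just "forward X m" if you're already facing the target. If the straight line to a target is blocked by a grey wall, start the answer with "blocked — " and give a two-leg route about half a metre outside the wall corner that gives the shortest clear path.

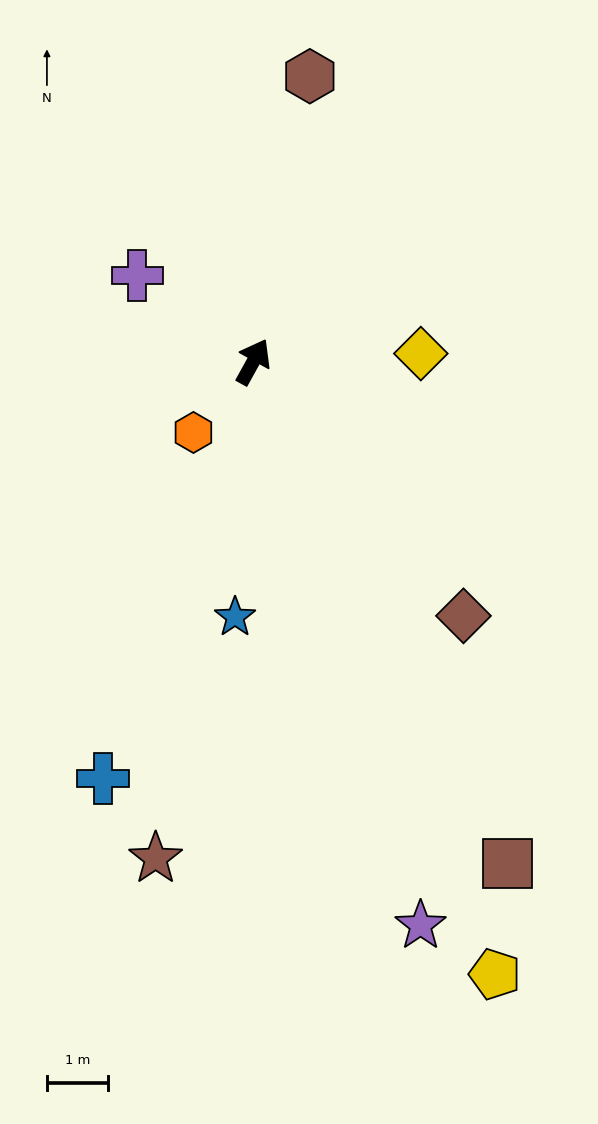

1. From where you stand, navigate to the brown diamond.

turn right 111°, forward 5.4 m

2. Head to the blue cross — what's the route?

turn right 171°, forward 7.3 m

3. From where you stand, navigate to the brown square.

turn right 124°, forward 9.3 m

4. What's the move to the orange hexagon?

turn left 169°, forward 1.5 m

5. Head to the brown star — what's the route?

turn right 162°, forward 8.3 m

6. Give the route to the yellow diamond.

turn right 58°, forward 2.8 m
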